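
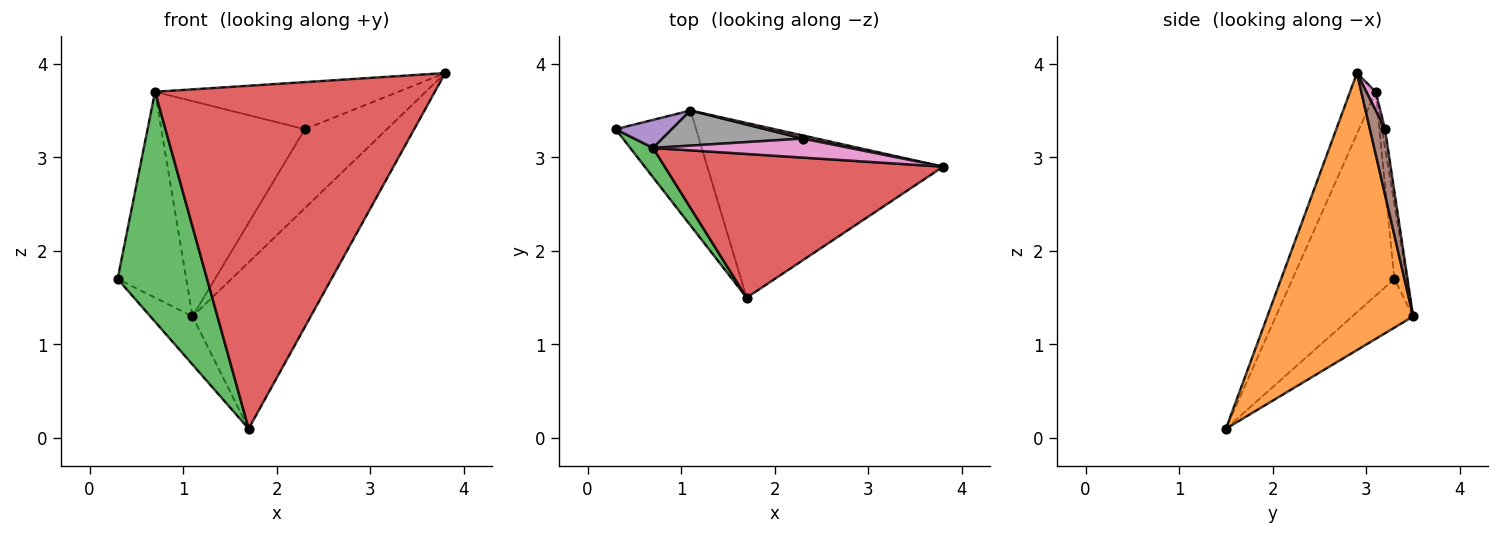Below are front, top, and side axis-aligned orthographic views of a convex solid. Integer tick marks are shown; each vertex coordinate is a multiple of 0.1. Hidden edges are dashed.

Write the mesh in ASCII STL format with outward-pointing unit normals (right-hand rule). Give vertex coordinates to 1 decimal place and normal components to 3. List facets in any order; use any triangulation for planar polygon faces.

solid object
 facet normal -0.487 0.337 -0.806
  outer loop
   vertex 1.1 3.5 1.3
   vertex 1.7 1.5 0.1
   vertex 0.3 3.3 1.7
  endloop
 endfacet
 facet normal 0.648 0.525 -0.552
  outer loop
   vertex 1.1 3.5 1.3
   vertex 3.8 2.9 3.9
   vertex 1.7 1.5 0.1
  endloop
 endfacet
 facet normal -0.749 -0.657 0.084
  outer loop
   vertex 0.7 3.1 3.7
   vertex 0.3 3.3 1.7
   vertex 1.7 1.5 0.1
  endloop
 endfacet
 facet normal -0.084 -0.919 0.385
  outer loop
   vertex 0.7 3.1 3.7
   vertex 1.7 1.5 0.1
   vertex 3.8 2.9 3.9
  endloop
 endfacet
 facet normal -0.177 0.975 0.133
  outer loop
   vertex 0.7 3.1 3.7
   vertex 1.1 3.5 1.3
   vertex 0.3 3.3 1.7
  endloop
 endfacet
 facet normal 0.181 0.983 0.039
  outer loop
   vertex 2.3 3.2 3.3
   vertex 3.8 2.9 3.9
   vertex 1.1 3.5 1.3
  endloop
 endfacet
 facet normal 0.036 0.927 0.374
  outer loop
   vertex 2.3 3.2 3.3
   vertex 0.7 3.1 3.7
   vertex 3.8 2.9 3.9
  endloop
 endfacet
 facet normal -0.021 0.987 0.161
  outer loop
   vertex 2.3 3.2 3.3
   vertex 1.1 3.5 1.3
   vertex 0.7 3.1 3.7
  endloop
 endfacet
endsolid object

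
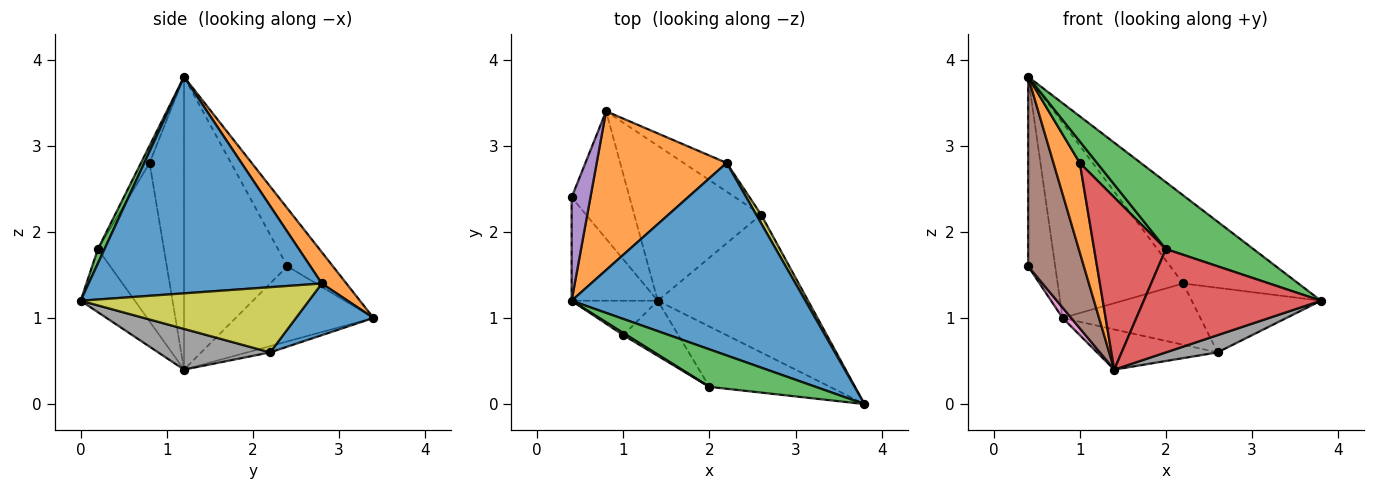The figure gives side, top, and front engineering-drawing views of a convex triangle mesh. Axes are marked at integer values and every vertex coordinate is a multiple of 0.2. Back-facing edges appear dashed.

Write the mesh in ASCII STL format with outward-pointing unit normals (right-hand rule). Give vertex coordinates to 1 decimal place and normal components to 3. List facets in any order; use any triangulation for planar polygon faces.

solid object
 facet normal 0.644 0.318 0.695
  outer loop
   vertex 2.2 2.8 1.4
   vertex 0.4 1.2 3.8
   vertex 3.8 0.0 1.2
  endloop
 endfacet
 facet normal 0.150 0.767 0.624
  outer loop
   vertex 2.2 2.8 1.4
   vertex 0.8 3.4 1.0
   vertex 0.4 1.2 3.8
  endloop
 endfacet
 facet normal 0.066 -0.870 0.488
  outer loop
   vertex 2.0 0.2 1.8
   vertex 3.8 0.0 1.2
   vertex 0.4 1.2 3.8
  endloop
 endfacet
 facet normal -0.255 -0.835 -0.487
  outer loop
   vertex 2.0 0.2 1.8
   vertex 1.4 1.2 0.4
   vertex 3.8 0.0 1.2
  endloop
 endfacet
 facet normal -0.828 0.492 0.269
  outer loop
   vertex 0.4 2.4 1.6
   vertex 0.4 1.2 3.8
   vertex 0.8 3.4 1.0
  endloop
 endfacet
 facet normal -0.852 -0.459 -0.251
  outer loop
   vertex 0.4 2.4 1.6
   vertex 1.4 1.2 0.4
   vertex 0.4 1.2 3.8
  endloop
 endfacet
 facet normal -0.791 -0.049 -0.610
  outer loop
   vertex 0.4 2.4 1.6
   vertex 0.8 3.4 1.0
   vertex 1.4 1.2 0.4
  endloop
 endfacet
 facet normal 0.260 -0.120 -0.958
  outer loop
   vertex 2.6 2.2 0.6
   vertex 3.8 0.0 1.2
   vertex 1.4 1.2 0.4
  endloop
 endfacet
 facet normal 0.868 0.492 0.066
  outer loop
   vertex 2.6 2.2 0.6
   vertex 2.2 2.8 1.4
   vertex 3.8 0.0 1.2
  endloop
 endfacet
 facet normal -0.048 0.251 -0.967
  outer loop
   vertex 2.6 2.2 0.6
   vertex 1.4 1.2 0.4
   vertex 0.8 3.4 1.0
  endloop
 endfacet
 facet normal 0.454 0.807 -0.378
  outer loop
   vertex 2.6 2.2 0.6
   vertex 0.8 3.4 1.0
   vertex 2.2 2.8 1.4
  endloop
 endfacet
 facet normal -0.774 -0.592 -0.228
  outer loop
   vertex 1.0 0.8 2.8
   vertex 0.4 1.2 3.8
   vertex 1.4 1.2 0.4
  endloop
 endfacet
 facet normal -0.445 -0.891 0.089
  outer loop
   vertex 1.0 0.8 2.8
   vertex 2.0 0.2 1.8
   vertex 0.4 1.2 3.8
  endloop
 endfacet
 facet normal -0.659 -0.716 -0.229
  outer loop
   vertex 1.0 0.8 2.8
   vertex 1.4 1.2 0.4
   vertex 2.0 0.2 1.8
  endloop
 endfacet
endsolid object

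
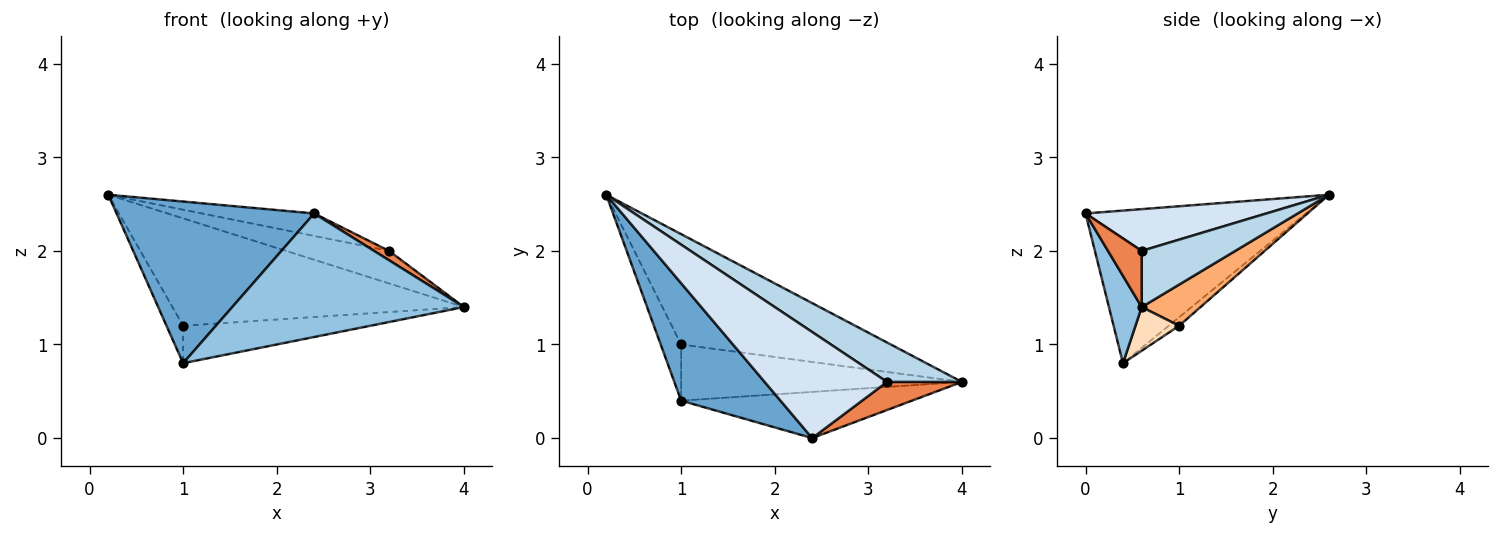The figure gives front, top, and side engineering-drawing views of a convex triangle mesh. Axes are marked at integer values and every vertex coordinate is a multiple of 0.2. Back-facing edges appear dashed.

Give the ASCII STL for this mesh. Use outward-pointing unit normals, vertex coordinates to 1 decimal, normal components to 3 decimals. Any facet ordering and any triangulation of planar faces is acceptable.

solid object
 facet normal -0.670 -0.601 0.436
  outer loop
   vertex 2.4 0.0 2.4
   vertex 0.2 2.6 2.6
   vertex 1.0 0.4 0.8
  endloop
 endfacet
 facet normal 0.131 -0.929 -0.347
  outer loop
   vertex 2.4 0.0 2.4
   vertex 1.0 0.4 0.8
   vertex 4.0 0.6 1.4
  endloop
 endfacet
 facet normal 0.501 0.551 0.668
  outer loop
   vertex 3.2 0.6 2.0
   vertex 4.0 0.6 1.4
   vertex 0.2 2.6 2.6
  endloop
 endfacet
 facet normal 0.317 0.197 0.928
  outer loop
   vertex 3.2 0.6 2.0
   vertex 0.2 2.6 2.6
   vertex 2.4 0.0 2.4
  endloop
 endfacet
 facet normal 0.580 -0.258 0.773
  outer loop
   vertex 3.2 0.6 2.0
   vertex 2.4 0.0 2.4
   vertex 4.0 0.6 1.4
  endloop
 endfacet
 facet normal 0.139 0.691 -0.710
  outer loop
   vertex 1.0 1.0 1.2
   vertex 0.2 2.6 2.6
   vertex 4.0 0.6 1.4
  endloop
 endfacet
 facet normal -0.328 0.524 -0.786
  outer loop
   vertex 1.0 1.0 1.2
   vertex 1.0 0.4 0.8
   vertex 0.2 2.6 2.6
  endloop
 endfacet
 facet normal 0.128 0.550 -0.825
  outer loop
   vertex 1.0 1.0 1.2
   vertex 4.0 0.6 1.4
   vertex 1.0 0.4 0.8
  endloop
 endfacet
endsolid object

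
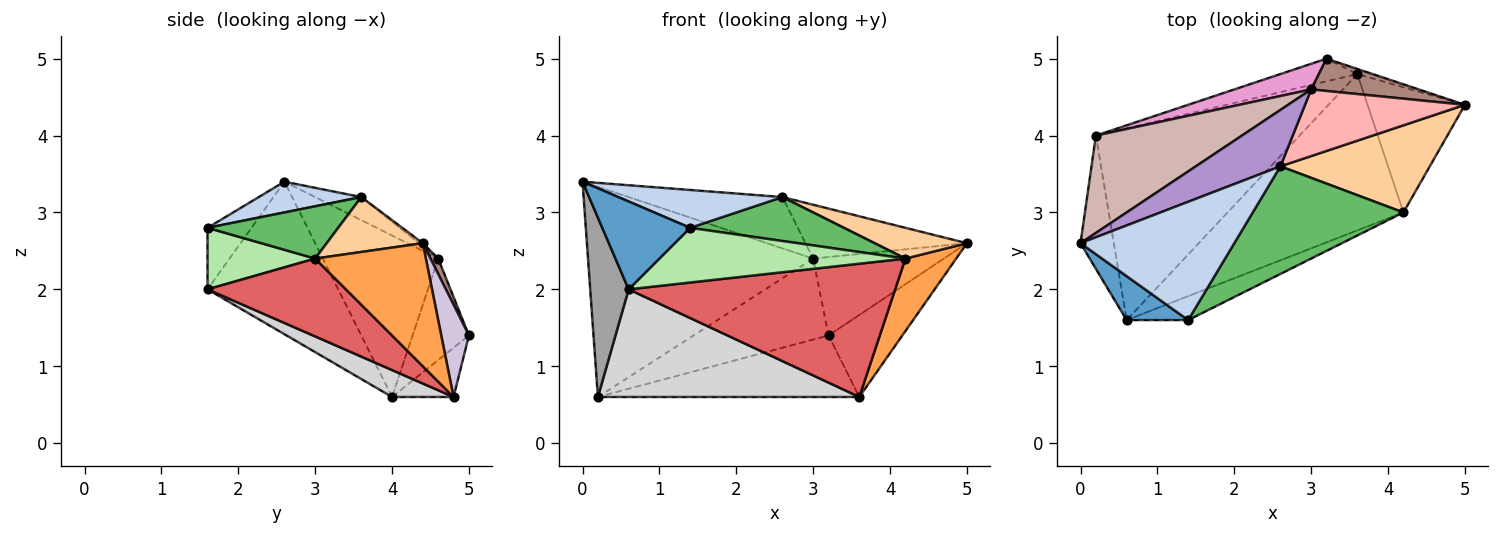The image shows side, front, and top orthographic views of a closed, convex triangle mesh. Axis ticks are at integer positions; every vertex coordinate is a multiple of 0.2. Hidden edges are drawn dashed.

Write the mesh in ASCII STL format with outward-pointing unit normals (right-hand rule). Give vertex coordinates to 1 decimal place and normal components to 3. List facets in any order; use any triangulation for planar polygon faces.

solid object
 facet normal -0.408 -0.816 0.408
  outer loop
   vertex 0.6 1.6 2.0
   vertex 1.4 1.6 2.8
   vertex 0.0 2.6 3.4
  endloop
 endfacet
 facet normal 0.187 -0.299 0.936
  outer loop
   vertex 2.6 3.6 3.2
   vertex 0.0 2.6 3.4
   vertex 1.4 1.6 2.8
  endloop
 endfacet
 facet normal 0.738 -0.338 -0.584
  outer loop
   vertex 4.2 3.0 2.4
   vertex 3.6 4.8 0.6
   vertex 5.0 4.4 2.6
  endloop
 endfacet
 facet normal 0.328 -0.314 0.891
  outer loop
   vertex 4.2 3.0 2.4
   vertex 5.0 4.4 2.6
   vertex 2.6 3.6 3.2
  endloop
 endfacet
 facet normal 0.306 -0.360 0.881
  outer loop
   vertex 4.2 3.0 2.4
   vertex 2.6 3.6 3.2
   vertex 1.4 1.6 2.8
  endloop
 endfacet
 facet normal 0.372 -0.850 -0.372
  outer loop
   vertex 4.2 3.0 2.4
   vertex 1.4 1.6 2.8
   vertex 0.6 1.6 2.0
  endloop
 endfacet
 facet normal 0.319 -0.615 -0.721
  outer loop
   vertex 4.2 3.0 2.4
   vertex 0.6 1.6 2.0
   vertex 3.6 4.8 0.6
  endloop
 endfacet
 facet normal -0.015 0.628 0.778
  outer loop
   vertex 3.0 4.6 2.4
   vertex 2.6 3.6 3.2
   vertex 5.0 4.4 2.6
  endloop
 endfacet
 facet normal -0.198 0.659 0.725
  outer loop
   vertex 3.0 4.6 2.4
   vertex 0.0 2.6 3.4
   vertex 2.6 3.6 3.2
  endloop
 endfacet
 facet normal 0.351 0.935 -0.058
  outer loop
   vertex 3.2 5.0 1.4
   vertex 5.0 4.4 2.6
   vertex 3.6 4.8 0.6
  endloop
 endfacet
 facet normal 0.054 0.923 0.380
  outer loop
   vertex 3.2 5.0 1.4
   vertex 3.0 4.6 2.4
   vertex 5.0 4.4 2.6
  endloop
 endfacet
 facet normal -0.421 0.823 0.381
  outer loop
   vertex 0.2 4.0 0.6
   vertex 0.0 2.6 3.4
   vertex 3.0 4.6 2.4
  endloop
 endfacet
 facet normal -0.370 0.886 0.280
  outer loop
   vertex 0.2 4.0 0.6
   vertex 3.0 4.6 2.4
   vertex 3.2 5.0 1.4
  endloop
 endfacet
 facet normal -0.216 0.916 -0.337
  outer loop
   vertex 0.2 4.0 0.6
   vertex 3.2 5.0 1.4
   vertex 3.6 4.8 0.6
  endloop
 endfacet
 facet normal -0.939 -0.276 -0.205
  outer loop
   vertex 0.2 4.0 0.6
   vertex 0.6 1.6 2.0
   vertex 0.0 2.6 3.4
  endloop
 endfacet
 facet normal 0.114 -0.486 -0.866
  outer loop
   vertex 0.2 4.0 0.6
   vertex 3.6 4.8 0.6
   vertex 0.6 1.6 2.0
  endloop
 endfacet
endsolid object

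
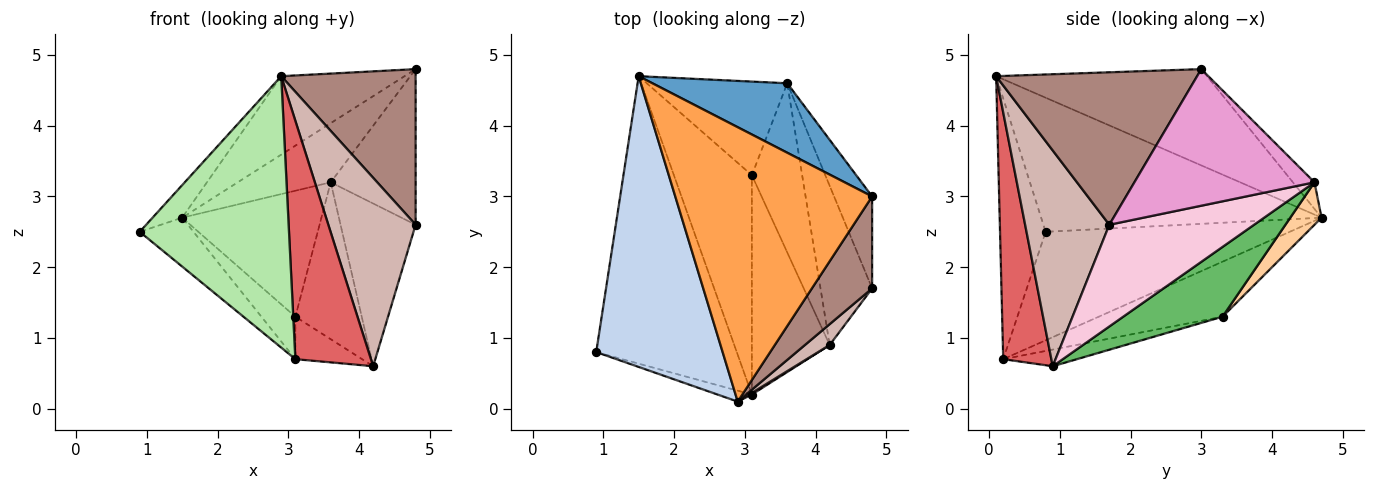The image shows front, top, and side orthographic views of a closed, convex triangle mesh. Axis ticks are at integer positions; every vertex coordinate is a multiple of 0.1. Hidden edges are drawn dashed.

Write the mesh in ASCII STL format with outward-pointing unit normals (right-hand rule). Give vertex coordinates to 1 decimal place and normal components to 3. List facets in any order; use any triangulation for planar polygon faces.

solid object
 facet normal -0.149 0.641 0.753
  outer loop
   vertex 3.6 4.6 3.2
   vertex 1.5 4.7 2.7
   vertex 4.8 3.0 4.8
  endloop
 endfacet
 facet normal -0.726 0.077 0.684
  outer loop
   vertex 2.9 0.1 4.7
   vertex 1.5 4.7 2.7
   vertex 0.9 0.8 2.5
  endloop
 endfacet
 facet normal -0.426 0.249 0.870
  outer loop
   vertex 2.9 0.1 4.7
   vertex 4.8 3.0 4.8
   vertex 1.5 4.7 2.7
  endloop
 endfacet
 facet normal 0.177 0.790 -0.587
  outer loop
   vertex 3.1 3.3 1.3
   vertex 1.5 4.7 2.7
   vertex 3.6 4.6 3.2
  endloop
 endfacet
 facet normal 0.713 0.477 -0.514
  outer loop
   vertex 3.1 3.3 1.3
   vertex 3.6 4.6 3.2
   vertex 4.2 0.9 0.6
  endloop
 endfacet
 facet normal -0.292 -0.956 -0.038
  outer loop
   vertex 3.1 0.2 0.7
   vertex 2.9 0.1 4.7
   vertex 0.9 0.8 2.5
  endloop
 endfacet
 facet normal 0.537 -0.843 0.006
  outer loop
   vertex 3.1 0.2 0.7
   vertex 4.2 0.9 0.6
   vertex 2.9 0.1 4.7
  endloop
 endfacet
 facet normal -0.206 0.186 -0.961
  outer loop
   vertex 3.1 0.2 0.7
   vertex 3.1 3.3 1.3
   vertex 4.2 0.9 0.6
  endloop
 endfacet
 facet normal -0.606 0.133 -0.785
  outer loop
   vertex 3.1 0.2 0.7
   vertex 0.9 0.8 2.5
   vertex 1.5 4.7 2.7
  endloop
 endfacet
 facet normal -0.569 0.156 -0.807
  outer loop
   vertex 3.1 0.2 0.7
   vertex 1.5 4.7 2.7
   vertex 3.1 3.3 1.3
  endloop
 endfacet
 facet normal 0.790 -0.528 0.312
  outer loop
   vertex 4.8 1.7 2.6
   vertex 4.8 3.0 4.8
   vertex 2.9 0.1 4.7
  endloop
 endfacet
 facet normal 0.692 -0.718 0.079
  outer loop
   vertex 4.8 1.7 2.6
   vertex 2.9 0.1 4.7
   vertex 4.2 0.9 0.6
  endloop
 endfacet
 facet normal 0.877 0.413 -0.244
  outer loop
   vertex 4.8 1.7 2.6
   vertex 3.6 4.6 3.2
   vertex 4.8 3.0 4.8
  endloop
 endfacet
 facet normal 0.809 0.420 -0.411
  outer loop
   vertex 4.8 1.7 2.6
   vertex 4.2 0.9 0.6
   vertex 3.6 4.6 3.2
  endloop
 endfacet
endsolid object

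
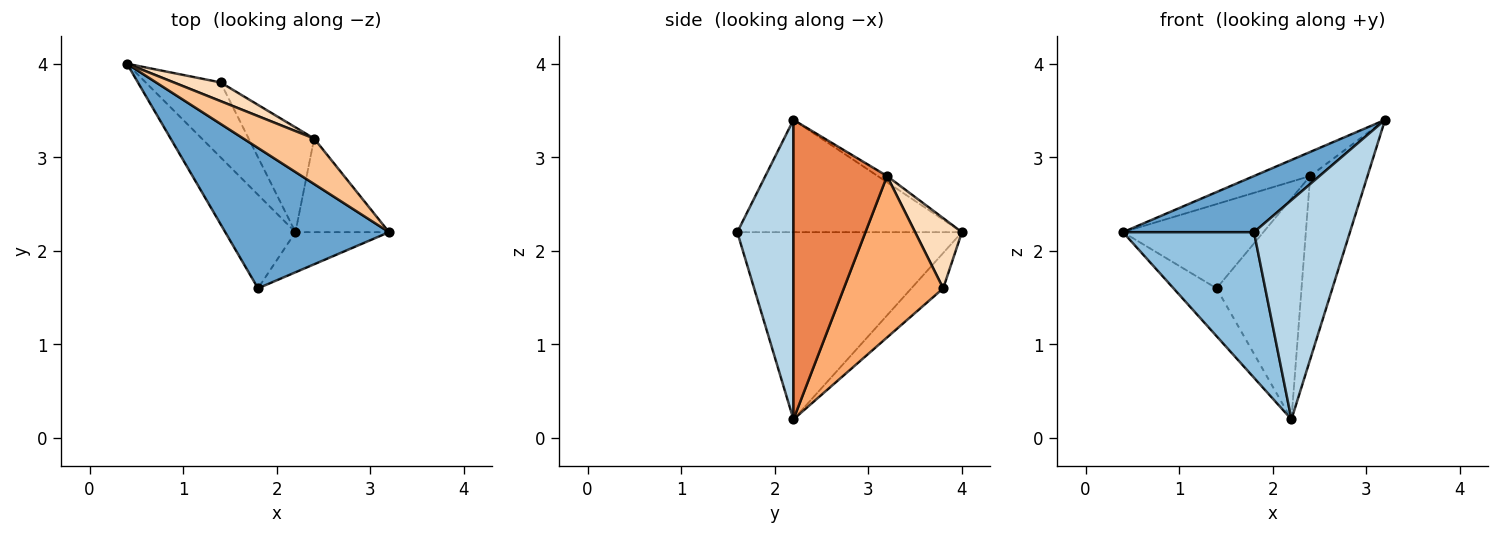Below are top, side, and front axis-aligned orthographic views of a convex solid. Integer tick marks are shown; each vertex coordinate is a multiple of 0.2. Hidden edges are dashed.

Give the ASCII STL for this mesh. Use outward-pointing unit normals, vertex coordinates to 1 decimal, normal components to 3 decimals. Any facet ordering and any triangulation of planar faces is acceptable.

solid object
 facet normal -0.537 -0.313 0.783
  outer loop
   vertex 1.8 1.6 2.2
   vertex 3.2 2.2 3.4
   vertex 0.4 4.0 2.2
  endloop
 endfacet
 facet normal -0.822 -0.479 -0.308
  outer loop
   vertex 2.2 2.2 0.2
   vertex 1.8 1.6 2.2
   vertex 0.4 4.0 2.2
  endloop
 endfacet
 facet normal 0.499 -0.852 -0.156
  outer loop
   vertex 2.2 2.2 0.2
   vertex 3.2 2.2 3.4
   vertex 1.8 1.6 2.2
  endloop
 endfacet
 facet normal -0.370 0.500 -0.783
  outer loop
   vertex 1.4 3.8 1.6
   vertex 2.2 2.2 0.2
   vertex 0.4 4.0 2.2
  endloop
 endfacet
 facet normal 0.824 0.505 -0.257
  outer loop
   vertex 2.4 3.2 2.8
   vertex 3.2 2.2 3.4
   vertex 2.2 2.2 0.2
  endloop
 endfacet
 facet normal 0.726 0.621 -0.295
  outer loop
   vertex 2.4 3.2 2.8
   vertex 2.2 2.2 0.2
   vertex 1.4 3.8 1.6
  endloop
 endfacet
 facet normal -0.078 0.466 0.881
  outer loop
   vertex 2.4 3.2 2.8
   vertex 0.4 4.0 2.2
   vertex 3.2 2.2 3.4
  endloop
 endfacet
 facet normal 0.309 0.928 0.206
  outer loop
   vertex 2.4 3.2 2.8
   vertex 1.4 3.8 1.6
   vertex 0.4 4.0 2.2
  endloop
 endfacet
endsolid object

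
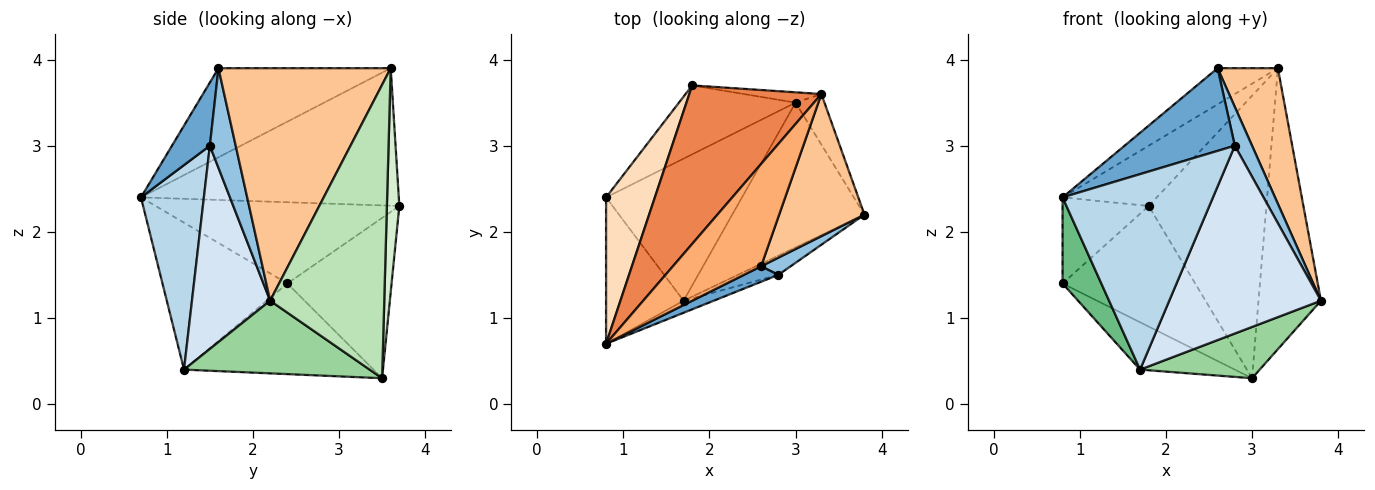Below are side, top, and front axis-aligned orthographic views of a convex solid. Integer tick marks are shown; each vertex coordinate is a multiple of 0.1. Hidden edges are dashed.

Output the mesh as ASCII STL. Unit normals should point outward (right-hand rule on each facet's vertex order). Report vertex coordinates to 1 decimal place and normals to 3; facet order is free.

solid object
 facet normal 0.320 -0.931 0.175
  outer loop
   vertex 2.8 1.5 3.0
   vertex 2.6 1.6 3.9
   vertex 0.8 0.7 2.4
  endloop
 endfacet
 facet normal 0.808 -0.539 0.239
  outer loop
   vertex 2.8 1.5 3.0
   vertex 3.8 2.2 1.2
   vertex 2.6 1.6 3.9
  endloop
 endfacet
 facet normal 0.385 -0.921 -0.057
  outer loop
   vertex 2.8 1.5 3.0
   vertex 0.8 0.7 2.4
   vertex 1.7 1.2 0.4
  endloop
 endfacet
 facet normal 0.456 -0.885 -0.091
  outer loop
   vertex 2.8 1.5 3.0
   vertex 1.7 1.2 0.4
   vertex 3.8 2.2 1.2
  endloop
 endfacet
 facet normal -0.697 0.255 0.670
  outer loop
   vertex 3.3 3.6 3.9
   vertex 1.8 3.7 2.3
   vertex 0.8 0.7 2.4
  endloop
 endfacet
 facet normal -0.690 0.241 0.683
  outer loop
   vertex 3.3 3.6 3.9
   vertex 0.8 0.7 2.4
   vertex 2.6 1.6 3.9
  endloop
 endfacet
 facet normal 0.892 -0.312 0.327
  outer loop
   vertex 3.3 3.6 3.9
   vertex 2.6 1.6 3.9
   vertex 3.8 2.2 1.2
  endloop
 endfacet
 facet normal -0.820 0.290 0.493
  outer loop
   vertex 0.8 2.4 1.4
   vertex 0.8 0.7 2.4
   vertex 1.8 3.7 2.3
  endloop
 endfacet
 facet normal -0.853 -0.265 -0.450
  outer loop
   vertex 0.8 2.4 1.4
   vertex 1.7 1.2 0.4
   vertex 0.8 0.7 2.4
  endloop
 endfacet
 facet normal 0.460 -0.296 -0.837
  outer loop
   vertex 3.0 3.5 0.3
   vertex 3.8 2.2 1.2
   vertex 1.7 1.2 0.4
  endloop
 endfacet
 facet normal 0.874 0.478 -0.086
  outer loop
   vertex 3.0 3.5 0.3
   vertex 3.3 3.6 3.9
   vertex 3.8 2.2 1.2
  endloop
 endfacet
 facet normal 0.105 0.994 -0.036
  outer loop
   vertex 3.0 3.5 0.3
   vertex 1.8 3.7 2.3
   vertex 3.3 3.6 3.9
  endloop
 endfacet
 facet normal -0.564 0.717 -0.410
  outer loop
   vertex 3.0 3.5 0.3
   vertex 0.8 2.4 1.4
   vertex 1.8 3.7 2.3
  endloop
 endfacet
 facet normal -0.535 0.267 -0.802
  outer loop
   vertex 3.0 3.5 0.3
   vertex 1.7 1.2 0.4
   vertex 0.8 2.4 1.4
  endloop
 endfacet
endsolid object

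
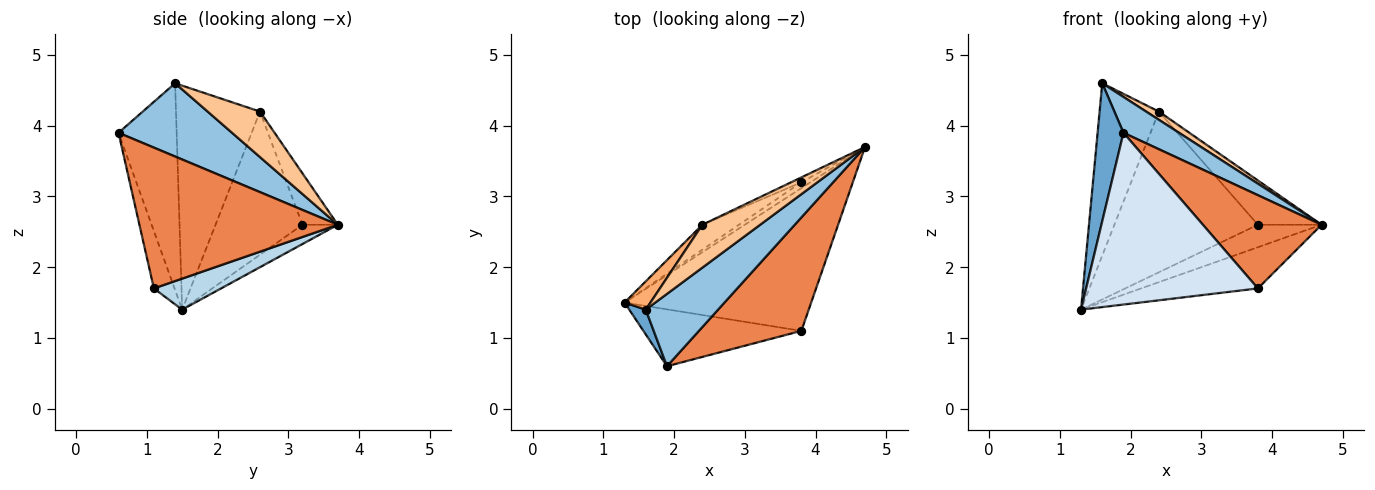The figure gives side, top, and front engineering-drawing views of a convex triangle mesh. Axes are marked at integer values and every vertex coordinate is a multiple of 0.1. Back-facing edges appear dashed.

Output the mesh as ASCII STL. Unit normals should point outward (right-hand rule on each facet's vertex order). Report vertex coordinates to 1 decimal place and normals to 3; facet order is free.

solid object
 facet normal -0.911 -0.405 0.073
  outer loop
   vertex 1.6 1.4 4.6
   vertex 1.3 1.5 1.4
   vertex 1.9 0.6 3.9
  endloop
 endfacet
 facet normal 0.672 -0.329 0.664
  outer loop
   vertex 1.6 1.4 4.6
   vertex 1.9 0.6 3.9
   vertex 4.7 3.7 2.6
  endloop
 endfacet
 facet normal 0.158 0.274 -0.949
  outer loop
   vertex 3.8 1.1 1.7
   vertex 1.3 1.5 1.4
   vertex 4.7 3.7 2.6
  endloop
 endfacet
 facet normal -0.113 -0.943 -0.312
  outer loop
   vertex 3.8 1.1 1.7
   vertex 1.9 0.6 3.9
   vertex 1.3 1.5 1.4
  endloop
 endfacet
 facet normal 0.728 -0.435 0.530
  outer loop
   vertex 3.8 1.1 1.7
   vertex 4.7 3.7 2.6
   vertex 1.9 0.6 3.9
  endloop
 endfacet
 facet normal -0.814 0.574 0.094
  outer loop
   vertex 2.4 2.6 4.2
   vertex 1.3 1.5 1.4
   vertex 1.6 1.4 4.6
  endloop
 endfacet
 facet normal 0.612 -0.149 0.777
  outer loop
   vertex 2.4 2.6 4.2
   vertex 1.6 1.4 4.6
   vertex 4.7 3.7 2.6
  endloop
 endfacet
 facet normal -0.474 0.853 -0.221
  outer loop
   vertex 3.8 3.2 2.6
   vertex 4.7 3.7 2.6
   vertex 1.3 1.5 1.4
  endloop
 endfacet
 facet normal -0.514 0.848 -0.131
  outer loop
   vertex 3.8 3.2 2.6
   vertex 1.3 1.5 1.4
   vertex 2.4 2.6 4.2
  endloop
 endfacet
 facet normal -0.483 0.870 -0.097
  outer loop
   vertex 3.8 3.2 2.6
   vertex 2.4 2.6 4.2
   vertex 4.7 3.7 2.6
  endloop
 endfacet
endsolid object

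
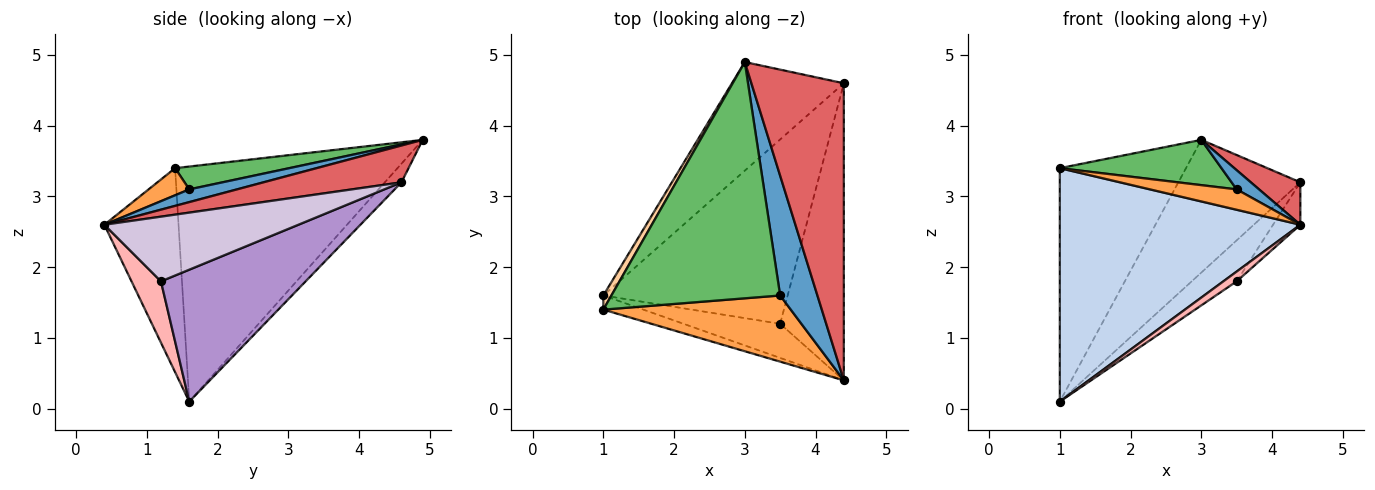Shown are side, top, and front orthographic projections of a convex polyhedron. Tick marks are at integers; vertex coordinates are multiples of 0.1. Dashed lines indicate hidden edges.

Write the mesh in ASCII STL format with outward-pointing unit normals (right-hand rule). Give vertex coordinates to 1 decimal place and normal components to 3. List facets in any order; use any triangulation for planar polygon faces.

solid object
 facet normal 0.320 -0.150 0.936
  outer loop
   vertex 3.5 1.6 3.1
   vertex 4.4 0.4 2.6
   vertex 3.0 4.9 3.8
  endloop
 endfacet
 facet normal -0.294 -0.954 -0.058
  outer loop
   vertex 1.0 1.4 3.4
   vertex 1.0 1.6 0.1
   vertex 4.4 0.4 2.6
  endloop
 endfacet
 facet normal 0.137 -0.292 0.947
  outer loop
   vertex 1.0 1.4 3.4
   vertex 4.4 0.4 2.6
   vertex 3.5 1.6 3.1
  endloop
 endfacet
 facet normal -0.869 0.493 0.030
  outer loop
   vertex 1.0 1.4 3.4
   vertex 3.0 4.9 3.8
   vertex 1.0 1.6 0.1
  endloop
 endfacet
 facet normal 0.132 -0.187 0.974
  outer loop
   vertex 1.0 1.4 3.4
   vertex 3.5 1.6 3.1
   vertex 3.0 4.9 3.8
  endloop
 endfacet
 facet normal -0.105 0.770 -0.630
  outer loop
   vertex 4.4 4.6 3.2
   vertex 1.0 1.6 0.1
   vertex 3.0 4.9 3.8
  endloop
 endfacet
 facet normal 0.367 -0.132 0.921
  outer loop
   vertex 4.4 4.6 3.2
   vertex 3.0 4.9 3.8
   vertex 4.4 0.4 2.6
  endloop
 endfacet
 facet normal 0.521 -0.235 -0.821
  outer loop
   vertex 3.5 1.2 1.8
   vertex 4.4 0.4 2.6
   vertex 1.0 1.6 0.1
  endloop
 endfacet
 facet normal 0.573 0.178 -0.800
  outer loop
   vertex 3.5 1.2 1.8
   vertex 1.0 1.6 0.1
   vertex 4.4 4.6 3.2
  endloop
 endfacet
 facet normal 0.709 0.100 -0.698
  outer loop
   vertex 3.5 1.2 1.8
   vertex 4.4 4.6 3.2
   vertex 4.4 0.4 2.6
  endloop
 endfacet
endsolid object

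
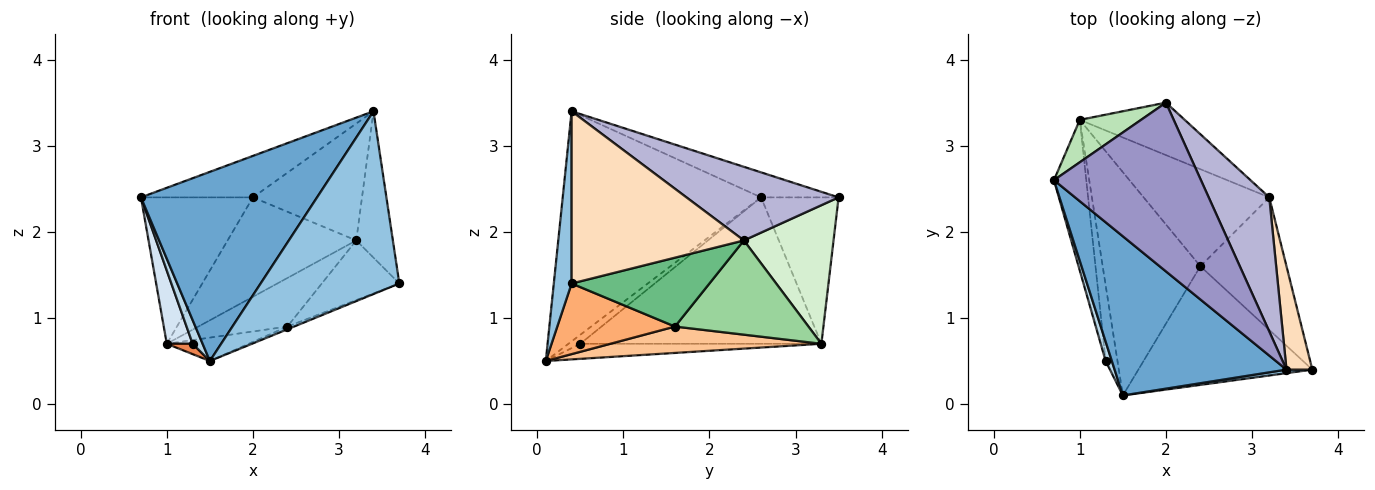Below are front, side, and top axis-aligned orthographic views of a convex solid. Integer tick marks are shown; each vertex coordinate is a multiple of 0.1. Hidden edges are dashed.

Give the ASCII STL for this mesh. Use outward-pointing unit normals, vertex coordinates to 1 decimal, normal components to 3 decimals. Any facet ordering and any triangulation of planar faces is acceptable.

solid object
 facet normal -0.653 -0.580 0.488
  outer loop
   vertex 3.4 0.4 3.4
   vertex 0.7 2.6 2.4
   vertex 1.5 0.1 0.5
  endloop
 endfacet
 facet normal 0.127 -0.992 0.019
  outer loop
   vertex 3.4 0.4 3.4
   vertex 1.5 0.1 0.5
   vertex 3.7 0.4 1.4
  endloop
 endfacet
 facet normal -0.675 -0.571 0.467
  outer loop
   vertex 1.3 0.5 0.7
   vertex 1.5 0.1 0.5
   vertex 0.7 2.6 2.4
  endloop
 endfacet
 facet normal -0.971 -0.104 -0.214
  outer loop
   vertex 1.3 0.5 0.7
   vertex 0.7 2.6 2.4
   vertex 1.0 3.3 0.7
  endloop
 endfacet
 facet normal -0.784 -0.084 -0.616
  outer loop
   vertex 1.3 0.5 0.7
   vertex 1.0 3.3 0.7
   vertex 1.5 0.1 0.5
  endloop
 endfacet
 facet normal 0.376 0.021 -0.926
  outer loop
   vertex 2.4 1.6 0.9
   vertex 3.7 0.4 1.4
   vertex 1.5 0.1 0.5
  endloop
 endfacet
 facet normal 0.259 0.101 -0.961
  outer loop
   vertex 2.4 1.6 0.9
   vertex 1.5 0.1 0.5
   vertex 1.0 3.3 0.7
  endloop
 endfacet
 facet normal 0.968 0.206 0.145
  outer loop
   vertex 3.2 2.4 1.9
   vertex 3.4 0.4 3.4
   vertex 3.7 0.4 1.4
  endloop
 endfacet
 facet normal 0.589 0.332 -0.737
  outer loop
   vertex 3.2 2.4 1.9
   vertex 3.7 0.4 1.4
   vertex 2.4 1.6 0.9
  endloop
 endfacet
 facet normal 0.557 0.371 -0.743
  outer loop
   vertex 3.2 2.4 1.9
   vertex 2.4 1.6 0.9
   vertex 1.0 3.3 0.7
  endloop
 endfacet
 facet normal -0.554 0.800 0.232
  outer loop
   vertex 2.0 3.5 2.4
   vertex 1.0 3.3 0.7
   vertex 0.7 2.6 2.4
  endloop
 endfacet
 facet normal 0.525 0.753 -0.397
  outer loop
   vertex 2.0 3.5 2.4
   vertex 3.2 2.4 1.9
   vertex 1.0 3.3 0.7
  endloop
 endfacet
 facet normal -0.163 0.235 0.958
  outer loop
   vertex 2.0 3.5 2.4
   vertex 0.7 2.6 2.4
   vertex 3.4 0.4 3.4
  endloop
 endfacet
 facet normal 0.676 0.484 0.556
  outer loop
   vertex 2.0 3.5 2.4
   vertex 3.4 0.4 3.4
   vertex 3.2 2.4 1.9
  endloop
 endfacet
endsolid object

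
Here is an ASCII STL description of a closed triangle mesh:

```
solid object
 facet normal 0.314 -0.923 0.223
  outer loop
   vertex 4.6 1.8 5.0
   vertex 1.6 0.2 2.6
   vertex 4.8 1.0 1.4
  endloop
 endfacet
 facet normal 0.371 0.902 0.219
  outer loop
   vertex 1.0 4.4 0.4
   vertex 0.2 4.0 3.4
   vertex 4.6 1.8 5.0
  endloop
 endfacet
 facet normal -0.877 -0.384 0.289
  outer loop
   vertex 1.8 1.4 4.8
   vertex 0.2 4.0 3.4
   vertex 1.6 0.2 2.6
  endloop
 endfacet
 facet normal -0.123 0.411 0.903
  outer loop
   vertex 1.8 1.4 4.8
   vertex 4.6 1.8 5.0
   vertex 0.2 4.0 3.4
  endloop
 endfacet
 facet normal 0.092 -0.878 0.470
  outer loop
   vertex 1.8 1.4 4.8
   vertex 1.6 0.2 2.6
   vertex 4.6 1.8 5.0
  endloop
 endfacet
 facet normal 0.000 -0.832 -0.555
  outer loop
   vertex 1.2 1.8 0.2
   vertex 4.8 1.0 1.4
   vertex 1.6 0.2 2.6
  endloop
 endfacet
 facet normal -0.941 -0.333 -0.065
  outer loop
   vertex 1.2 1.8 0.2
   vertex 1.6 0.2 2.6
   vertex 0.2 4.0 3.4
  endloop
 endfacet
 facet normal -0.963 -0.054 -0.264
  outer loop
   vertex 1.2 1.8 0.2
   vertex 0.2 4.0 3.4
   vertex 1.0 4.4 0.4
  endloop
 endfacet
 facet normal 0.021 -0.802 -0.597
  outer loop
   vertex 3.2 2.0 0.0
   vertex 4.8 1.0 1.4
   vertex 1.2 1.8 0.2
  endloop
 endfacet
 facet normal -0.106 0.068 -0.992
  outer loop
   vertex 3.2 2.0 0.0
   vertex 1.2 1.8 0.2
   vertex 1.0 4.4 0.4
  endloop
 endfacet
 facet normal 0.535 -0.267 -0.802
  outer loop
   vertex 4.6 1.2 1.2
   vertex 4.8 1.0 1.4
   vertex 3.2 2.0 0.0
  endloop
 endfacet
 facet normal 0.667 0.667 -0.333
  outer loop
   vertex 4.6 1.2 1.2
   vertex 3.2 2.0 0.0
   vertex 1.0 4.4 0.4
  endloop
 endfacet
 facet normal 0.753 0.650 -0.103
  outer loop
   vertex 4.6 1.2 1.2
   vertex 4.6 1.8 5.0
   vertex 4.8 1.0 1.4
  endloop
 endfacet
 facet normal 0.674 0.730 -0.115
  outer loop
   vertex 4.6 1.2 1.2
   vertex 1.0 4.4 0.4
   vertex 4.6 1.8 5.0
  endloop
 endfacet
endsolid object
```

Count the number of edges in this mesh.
21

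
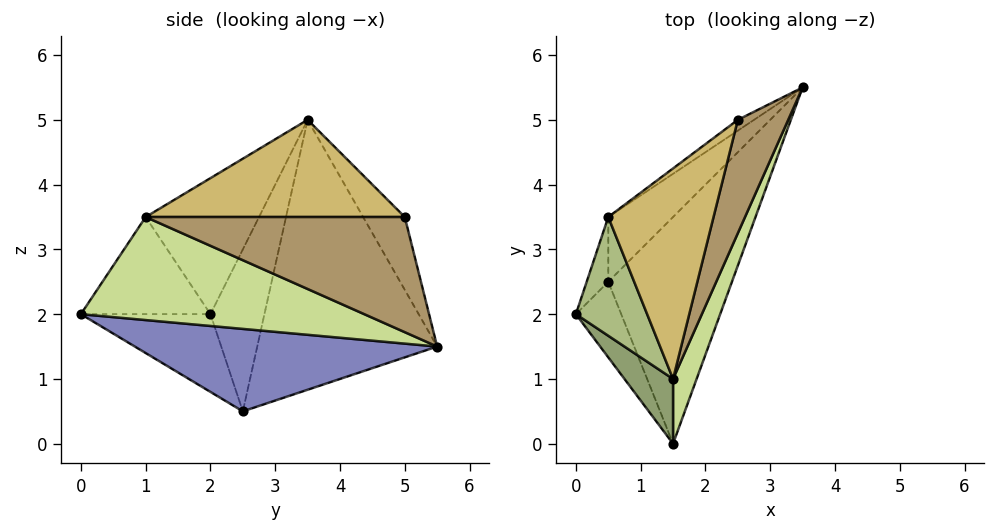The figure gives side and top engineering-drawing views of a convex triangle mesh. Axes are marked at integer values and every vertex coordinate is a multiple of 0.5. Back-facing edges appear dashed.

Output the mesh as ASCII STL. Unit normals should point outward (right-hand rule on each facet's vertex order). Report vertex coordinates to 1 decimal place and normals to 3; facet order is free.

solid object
 facet normal -0.725 -0.544 -0.423
  outer loop
   vertex 0.5 2.5 0.5
   vertex 1.5 0.0 2.0
   vertex 0.0 2.0 2.0
  endloop
 endfacet
 facet normal 0.535 -0.267 -0.802
  outer loop
   vertex 0.5 2.5 0.5
   vertex 3.5 5.5 1.5
   vertex 1.5 0.0 2.0
  endloop
 endfacet
 facet normal -0.852 0.511 -0.114
  outer loop
   vertex 0.5 2.5 0.5
   vertex 0.0 2.0 2.0
   vertex 0.5 3.5 5.0
  endloop
 endfacet
 facet normal -0.671 0.724 -0.161
  outer loop
   vertex 0.5 2.5 0.5
   vertex 0.5 3.5 5.0
   vertex 3.5 5.5 1.5
  endloop
 endfacet
 facet normal -0.743 -0.557 0.371
  outer loop
   vertex 1.5 1.0 3.5
   vertex 0.0 2.0 2.0
   vertex 1.5 0.0 2.0
  endloop
 endfacet
 facet normal -0.749 -0.535 0.392
  outer loop
   vertex 1.5 1.0 3.5
   vertex 0.5 3.5 5.0
   vertex 0.0 2.0 2.0
  endloop
 endfacet
 facet normal 0.925 -0.317 0.211
  outer loop
   vertex 1.5 1.0 3.5
   vertex 1.5 0.0 2.0
   vertex 3.5 5.5 1.5
  endloop
 endfacet
 facet normal -0.662 0.735 -0.147
  outer loop
   vertex 2.5 5.0 3.5
   vertex 3.5 5.5 1.5
   vertex 0.5 3.5 5.0
  endloop
 endfacet
 facet normal 0.893 -0.223 0.391
  outer loop
   vertex 2.5 5.0 3.5
   vertex 1.5 1.0 3.5
   vertex 3.5 5.5 1.5
  endloop
 endfacet
 facet normal 0.669 -0.167 0.724
  outer loop
   vertex 2.5 5.0 3.5
   vertex 0.5 3.5 5.0
   vertex 1.5 1.0 3.5
  endloop
 endfacet
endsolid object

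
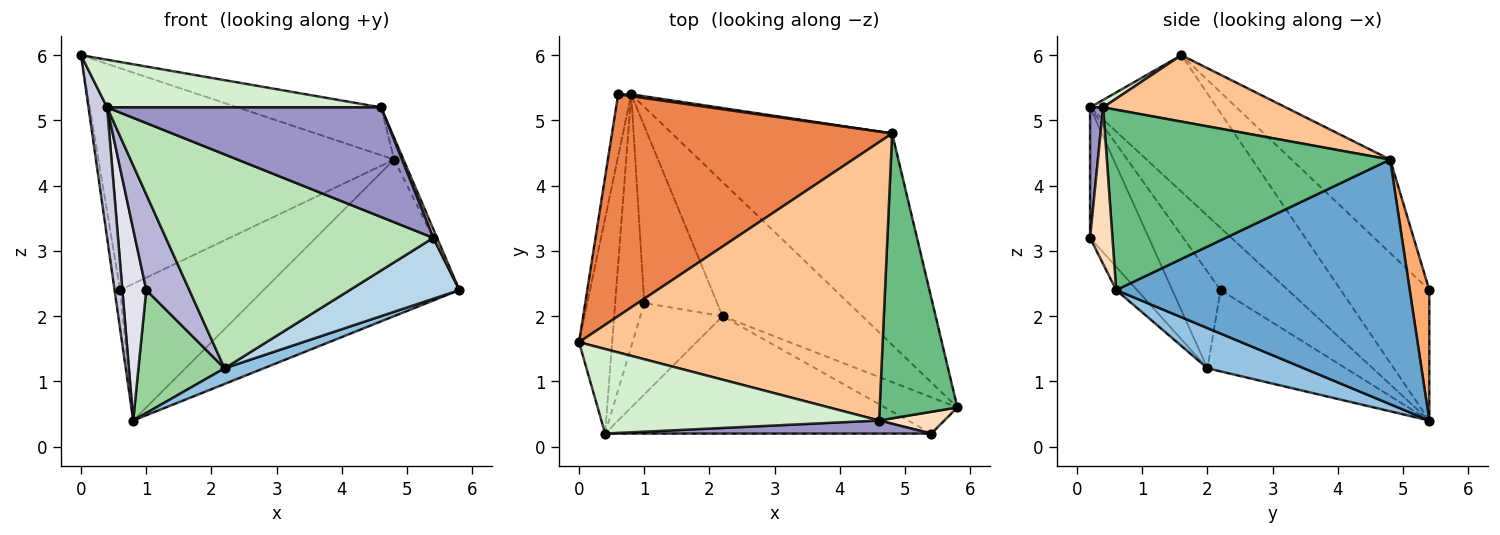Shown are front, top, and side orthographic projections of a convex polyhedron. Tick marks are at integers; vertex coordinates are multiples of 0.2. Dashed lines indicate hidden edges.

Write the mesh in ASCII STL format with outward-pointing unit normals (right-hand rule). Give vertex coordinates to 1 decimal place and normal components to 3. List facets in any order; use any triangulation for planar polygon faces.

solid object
 facet normal 0.666 0.444 -0.599
  outer loop
   vertex 4.8 4.8 4.4
   vertex 5.8 0.6 2.4
   vertex 0.8 5.4 0.4
  endloop
 endfacet
 facet normal 0.275 -0.111 -0.955
  outer loop
   vertex 2.2 2.0 1.2
   vertex 0.8 5.4 0.4
   vertex 5.8 0.6 2.4
  endloop
 endfacet
 facet normal -0.162 -0.848 -0.505
  outer loop
   vertex 2.2 2.0 1.2
   vertex 5.8 0.6 2.4
   vertex 5.4 0.2 3.2
  endloop
 endfacet
 facet normal -0.993 0.063 -0.099
  outer loop
   vertex 0.6 5.4 2.4
   vertex 0.8 5.4 0.4
   vertex 0.0 1.6 6.0
  endloop
 endfacet
 facet normal -0.229 0.688 0.688
  outer loop
   vertex 0.6 5.4 2.4
   vertex 0.0 1.6 6.0
   vertex 4.8 4.8 4.4
  endloop
 endfacet
 facet normal 0.135 0.991 0.014
  outer loop
   vertex 0.6 5.4 2.4
   vertex 4.8 4.8 4.4
   vertex 0.8 5.4 0.4
  endloop
 endfacet
 facet normal 0.211 0.166 0.963
  outer loop
   vertex 4.6 0.4 5.2
   vertex 4.8 4.8 4.4
   vertex 0.0 1.6 6.0
  endloop
 endfacet
 facet normal 0.912 -0.152 0.380
  outer loop
   vertex 4.6 0.4 5.2
   vertex 5.4 0.2 3.2
   vertex 5.8 0.6 2.4
  endloop
 endfacet
 facet normal 0.918 0.030 0.396
  outer loop
   vertex 4.6 0.4 5.2
   vertex 5.8 0.6 2.4
   vertex 4.8 4.8 4.4
  endloop
 endfacet
 facet normal -0.676 -0.421 -0.605
  outer loop
   vertex 1.0 2.2 2.4
   vertex 0.8 5.4 0.4
   vertex 2.2 2.0 1.2
  endloop
 endfacet
 facet normal -0.189 -0.861 -0.472
  outer loop
   vertex 0.4 0.2 5.2
   vertex 2.2 2.0 1.2
   vertex 5.4 0.2 3.2
  endloop
 endfacet
 facet normal 0.023 -0.491 0.871
  outer loop
   vertex 0.4 0.2 5.2
   vertex 4.6 0.4 5.2
   vertex 0.0 1.6 6.0
  endloop
 endfacet
 facet normal 0.047 -0.992 0.118
  outer loop
   vertex 0.4 0.2 5.2
   vertex 5.4 0.2 3.2
   vertex 4.6 0.4 5.2
  endloop
 endfacet
 facet normal -0.630 -0.562 -0.536
  outer loop
   vertex 0.4 0.2 5.2
   vertex 1.0 2.2 2.4
   vertex 2.2 2.0 1.2
  endloop
 endfacet
 facet normal -0.962 -0.141 -0.233
  outer loop
   vertex 0.4 0.2 5.2
   vertex 0.0 1.6 6.0
   vertex 0.8 5.4 0.4
  endloop
 endfacet
 facet normal -0.862 -0.306 -0.403
  outer loop
   vertex 0.4 0.2 5.2
   vertex 0.8 5.4 0.4
   vertex 1.0 2.2 2.4
  endloop
 endfacet
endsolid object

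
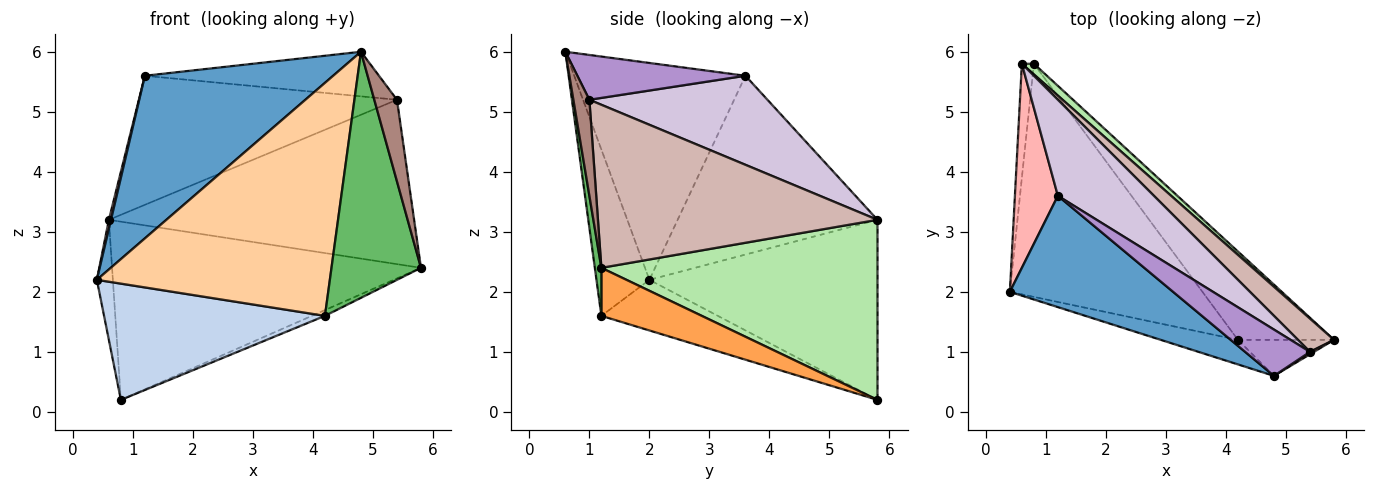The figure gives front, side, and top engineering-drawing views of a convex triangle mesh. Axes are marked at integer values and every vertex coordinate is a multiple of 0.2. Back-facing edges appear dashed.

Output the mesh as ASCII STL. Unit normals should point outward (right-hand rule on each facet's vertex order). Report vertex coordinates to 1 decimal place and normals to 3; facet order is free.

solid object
 facet normal -0.600 -0.660 0.452
  outer loop
   vertex 1.2 3.6 5.6
   vertex 0.4 2.0 2.2
   vertex 4.8 0.6 6.0
  endloop
 endfacet
 facet normal -0.229 -0.434 -0.871
  outer loop
   vertex 4.2 1.2 1.6
   vertex 0.4 2.0 2.2
   vertex 0.8 5.8 0.2
  endloop
 endfacet
 facet normal 0.446 0.058 -0.893
  outer loop
   vertex 4.2 1.2 1.6
   vertex 0.8 5.8 0.2
   vertex 5.8 1.2 2.4
  endloop
 endfacet
 facet normal -0.220 -0.970 -0.102
  outer loop
   vertex 4.2 1.2 1.6
   vertex 4.8 0.6 6.0
   vertex 0.4 2.0 2.2
  endloop
 endfacet
 facet normal 0.072 -0.987 -0.144
  outer loop
   vertex 4.2 1.2 1.6
   vertex 5.8 1.2 2.4
   vertex 4.8 0.6 6.0
  endloop
 endfacet
 facet normal 0.666 0.745 0.044
  outer loop
   vertex 0.6 5.8 3.2
   vertex 5.8 1.2 2.4
   vertex 0.8 5.8 0.2
  endloop
 endfacet
 facet normal -0.995 0.070 -0.066
  outer loop
   vertex 0.6 5.8 3.2
   vertex 0.8 5.8 0.2
   vertex 0.4 2.0 2.2
  endloop
 endfacet
 facet normal -0.972 -0.010 0.234
  outer loop
   vertex 0.6 5.8 3.2
   vertex 0.4 2.0 2.2
   vertex 1.2 3.6 5.6
  endloop
 endfacet
 facet normal 0.446 0.621 0.645
  outer loop
   vertex 5.4 1.0 5.2
   vertex 1.2 3.6 5.6
   vertex 4.8 0.6 6.0
  endloop
 endfacet
 facet normal 0.484 0.702 0.522
  outer loop
   vertex 5.4 1.0 5.2
   vertex 0.6 5.8 3.2
   vertex 1.2 3.6 5.6
  endloop
 endfacet
 facet normal 0.577 -0.817 0.024
  outer loop
   vertex 5.4 1.0 5.2
   vertex 4.8 0.6 6.0
   vertex 5.8 1.2 2.4
  endloop
 endfacet
 facet normal 0.668 0.729 0.148
  outer loop
   vertex 5.4 1.0 5.2
   vertex 5.8 1.2 2.4
   vertex 0.6 5.8 3.2
  endloop
 endfacet
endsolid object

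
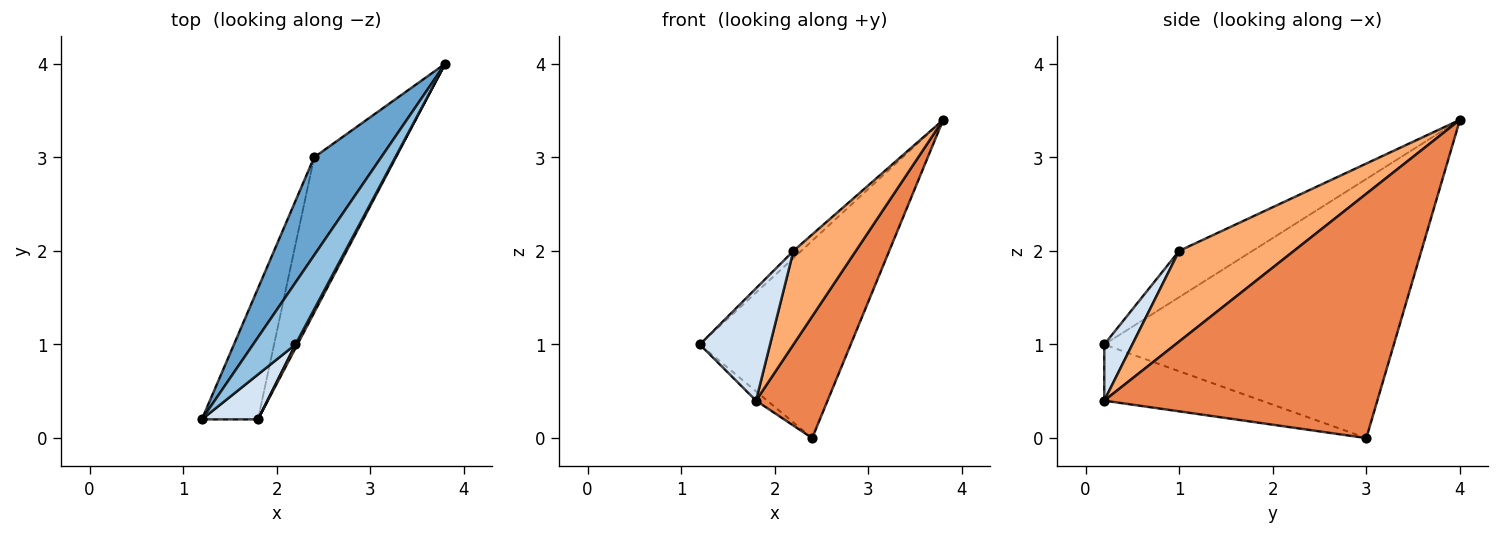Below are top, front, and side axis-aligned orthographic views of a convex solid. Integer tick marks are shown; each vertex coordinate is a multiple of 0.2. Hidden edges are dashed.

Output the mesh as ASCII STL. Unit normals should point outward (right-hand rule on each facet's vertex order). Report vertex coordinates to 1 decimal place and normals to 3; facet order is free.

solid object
 facet normal -0.864 0.450 0.224
  outer loop
   vertex 2.4 3.0 0.0
   vertex 1.2 0.2 1.0
   vertex 3.8 4.0 3.4
  endloop
 endfacet
 facet normal -0.736 0.078 0.673
  outer loop
   vertex 2.2 1.0 2.0
   vertex 3.8 4.0 3.4
   vertex 1.2 0.2 1.0
  endloop
 endfacet
 facet normal -0.706 0.050 -0.706
  outer loop
   vertex 1.8 0.2 0.4
   vertex 1.2 0.2 1.0
   vertex 2.4 3.0 0.0
  endloop
 endfacet
 facet normal 0.348 -0.870 0.348
  outer loop
   vertex 1.8 0.2 0.4
   vertex 2.2 1.0 2.0
   vertex 1.2 0.2 1.0
  endloop
 endfacet
 facet normal 0.920 -0.241 -0.308
  outer loop
   vertex 1.8 0.2 0.4
   vertex 2.4 3.0 0.0
   vertex 3.8 4.0 3.4
  endloop
 endfacet
 facet normal 0.878 -0.477 0.019
  outer loop
   vertex 1.8 0.2 0.4
   vertex 3.8 4.0 3.4
   vertex 2.2 1.0 2.0
  endloop
 endfacet
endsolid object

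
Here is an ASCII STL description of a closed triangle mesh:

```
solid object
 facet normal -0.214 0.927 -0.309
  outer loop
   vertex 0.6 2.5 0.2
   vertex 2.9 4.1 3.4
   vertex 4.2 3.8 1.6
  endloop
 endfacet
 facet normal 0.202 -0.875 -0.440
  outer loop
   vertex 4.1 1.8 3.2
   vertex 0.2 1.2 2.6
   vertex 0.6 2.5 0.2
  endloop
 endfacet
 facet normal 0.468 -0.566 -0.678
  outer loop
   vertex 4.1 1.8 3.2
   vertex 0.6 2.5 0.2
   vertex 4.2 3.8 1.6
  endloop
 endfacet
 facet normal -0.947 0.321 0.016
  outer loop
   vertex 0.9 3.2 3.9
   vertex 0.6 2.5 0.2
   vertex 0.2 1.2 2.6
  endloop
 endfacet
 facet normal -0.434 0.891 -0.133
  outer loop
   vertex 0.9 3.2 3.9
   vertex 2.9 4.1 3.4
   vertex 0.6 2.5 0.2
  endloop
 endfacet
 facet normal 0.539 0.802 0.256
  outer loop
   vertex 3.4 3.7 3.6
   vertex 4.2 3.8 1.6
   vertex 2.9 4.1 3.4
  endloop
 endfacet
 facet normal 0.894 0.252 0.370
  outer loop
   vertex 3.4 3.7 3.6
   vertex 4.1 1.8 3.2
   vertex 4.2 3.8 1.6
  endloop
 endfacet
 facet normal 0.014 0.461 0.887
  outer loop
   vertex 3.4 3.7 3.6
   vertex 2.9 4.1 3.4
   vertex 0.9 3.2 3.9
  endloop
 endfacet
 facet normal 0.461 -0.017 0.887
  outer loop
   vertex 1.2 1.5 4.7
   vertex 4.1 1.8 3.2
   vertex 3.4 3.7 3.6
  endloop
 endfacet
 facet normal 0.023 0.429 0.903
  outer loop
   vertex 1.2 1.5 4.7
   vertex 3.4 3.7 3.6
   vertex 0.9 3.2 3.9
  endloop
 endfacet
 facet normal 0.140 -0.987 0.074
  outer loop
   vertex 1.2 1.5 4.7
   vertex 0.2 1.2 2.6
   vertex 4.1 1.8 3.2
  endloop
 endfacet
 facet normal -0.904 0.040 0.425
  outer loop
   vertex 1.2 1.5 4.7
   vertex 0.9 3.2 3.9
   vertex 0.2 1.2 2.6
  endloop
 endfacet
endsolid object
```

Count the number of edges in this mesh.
18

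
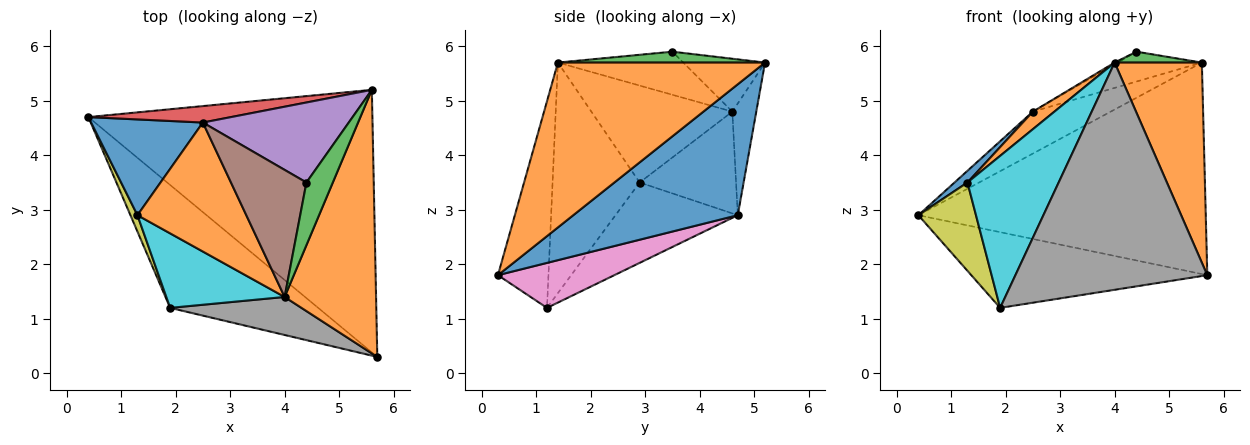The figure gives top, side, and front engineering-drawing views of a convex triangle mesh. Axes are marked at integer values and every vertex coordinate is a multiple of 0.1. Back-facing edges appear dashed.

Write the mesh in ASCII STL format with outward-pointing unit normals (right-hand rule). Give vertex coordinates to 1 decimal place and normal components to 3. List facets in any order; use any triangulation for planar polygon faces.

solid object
 facet normal 0.338 0.590 -0.733
  outer loop
   vertex 5.6 5.2 5.7
   vertex 5.7 0.3 1.8
   vertex 0.4 4.7 2.9
  endloop
 endfacet
 facet normal 0.821 -0.346 0.455
  outer loop
   vertex 4.0 1.4 5.7
   vertex 5.7 0.3 1.8
   vertex 5.6 5.2 5.7
  endloop
 endfacet
 facet normal 0.377 -0.159 0.913
  outer loop
   vertex 4.0 1.4 5.7
   vertex 5.6 5.2 5.7
   vertex 4.4 3.5 5.9
  endloop
 endfacet
 facet normal -0.275 0.895 0.351
  outer loop
   vertex 2.5 4.6 4.8
   vertex 5.6 5.2 5.7
   vertex 0.4 4.7 2.9
  endloop
 endfacet
 facet normal -0.322 0.331 0.887
  outer loop
   vertex 2.5 4.6 4.8
   vertex 4.4 3.5 5.9
   vertex 5.6 5.2 5.7
  endloop
 endfacet
 facet normal -0.496 0.012 0.868
  outer loop
   vertex 2.5 4.6 4.8
   vertex 4.0 1.4 5.7
   vertex 4.4 3.5 5.9
  endloop
 endfacet
 facet normal 0.250 0.508 -0.824
  outer loop
   vertex 1.9 1.2 1.2
   vertex 0.4 4.7 2.9
   vertex 5.7 0.3 1.8
  endloop
 endfacet
 facet normal -0.251 -0.955 0.160
  outer loop
   vertex 1.9 1.2 1.2
   vertex 5.7 0.3 1.8
   vertex 4.0 1.4 5.7
  endloop
 endfacet
 facet normal -0.902 -0.425 0.079
  outer loop
   vertex 1.3 2.9 3.5
   vertex 0.4 4.7 2.9
   vertex 1.9 1.2 1.2
  endloop
 endfacet
 facet normal -0.651 -0.682 0.334
  outer loop
   vertex 1.3 2.9 3.5
   vertex 1.9 1.2 1.2
   vertex 4.0 1.4 5.7
  endloop
 endfacet
 facet normal -0.671 -0.090 0.736
  outer loop
   vertex 1.3 2.9 3.5
   vertex 2.5 4.6 4.8
   vertex 0.4 4.7 2.9
  endloop
 endfacet
 facet normal -0.662 -0.101 0.743
  outer loop
   vertex 1.3 2.9 3.5
   vertex 4.0 1.4 5.7
   vertex 2.5 4.6 4.8
  endloop
 endfacet
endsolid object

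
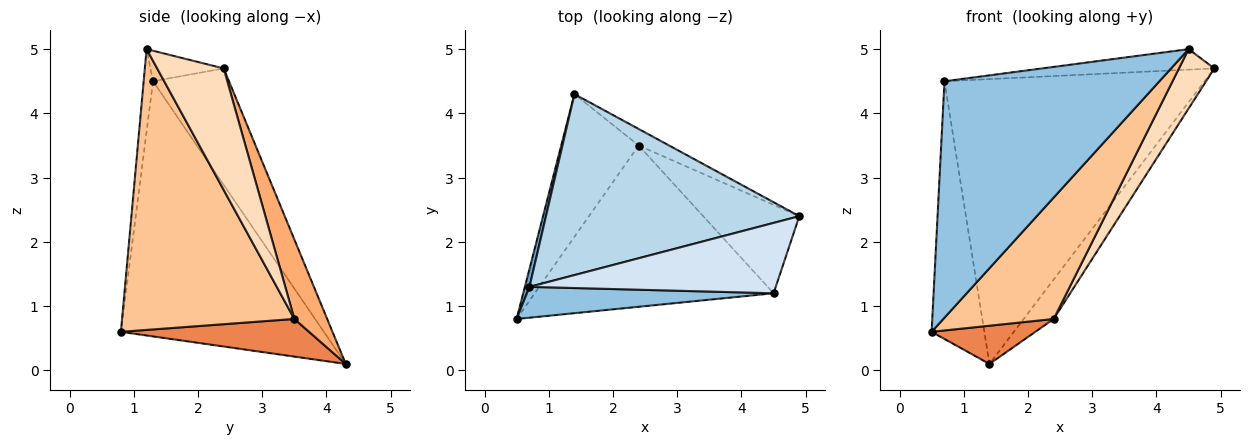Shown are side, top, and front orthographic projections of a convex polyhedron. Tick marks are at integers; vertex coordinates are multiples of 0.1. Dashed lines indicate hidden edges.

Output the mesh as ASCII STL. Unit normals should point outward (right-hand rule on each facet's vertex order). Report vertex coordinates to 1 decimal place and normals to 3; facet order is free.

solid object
 facet normal -0.968 0.251 0.017
  outer loop
   vertex 0.7 1.3 4.5
   vertex 1.4 4.3 0.1
   vertex 0.5 0.8 0.6
  endloop
 endfacet
 facet normal -0.043 -0.991 0.129
  outer loop
   vertex 0.7 1.3 4.5
   vertex 0.5 0.8 0.6
   vertex 4.5 1.2 5.0
  endloop
 endfacet
 facet normal -0.239 0.820 0.521
  outer loop
   vertex 0.7 1.3 4.5
   vertex 4.9 2.4 4.7
   vertex 1.4 4.3 0.1
  endloop
 endfacet
 facet normal -0.118 0.278 0.953
  outer loop
   vertex 0.7 1.3 4.5
   vertex 4.5 1.2 5.0
   vertex 4.9 2.4 4.7
  endloop
 endfacet
 facet normal 0.425 -0.234 -0.874
  outer loop
   vertex 2.4 3.5 0.8
   vertex 0.5 0.8 0.6
   vertex 1.4 4.3 0.1
  endloop
 endfacet
 facet normal 0.710 0.650 -0.272
  outer loop
   vertex 2.4 3.5 0.8
   vertex 1.4 4.3 0.1
   vertex 4.9 2.4 4.7
  endloop
 endfacet
 facet normal 0.684 -0.439 -0.582
  outer loop
   vertex 2.4 3.5 0.8
   vertex 4.5 1.2 5.0
   vertex 0.5 0.8 0.6
  endloop
 endfacet
 facet normal 0.724 -0.385 -0.573
  outer loop
   vertex 2.4 3.5 0.8
   vertex 4.9 2.4 4.7
   vertex 4.5 1.2 5.0
  endloop
 endfacet
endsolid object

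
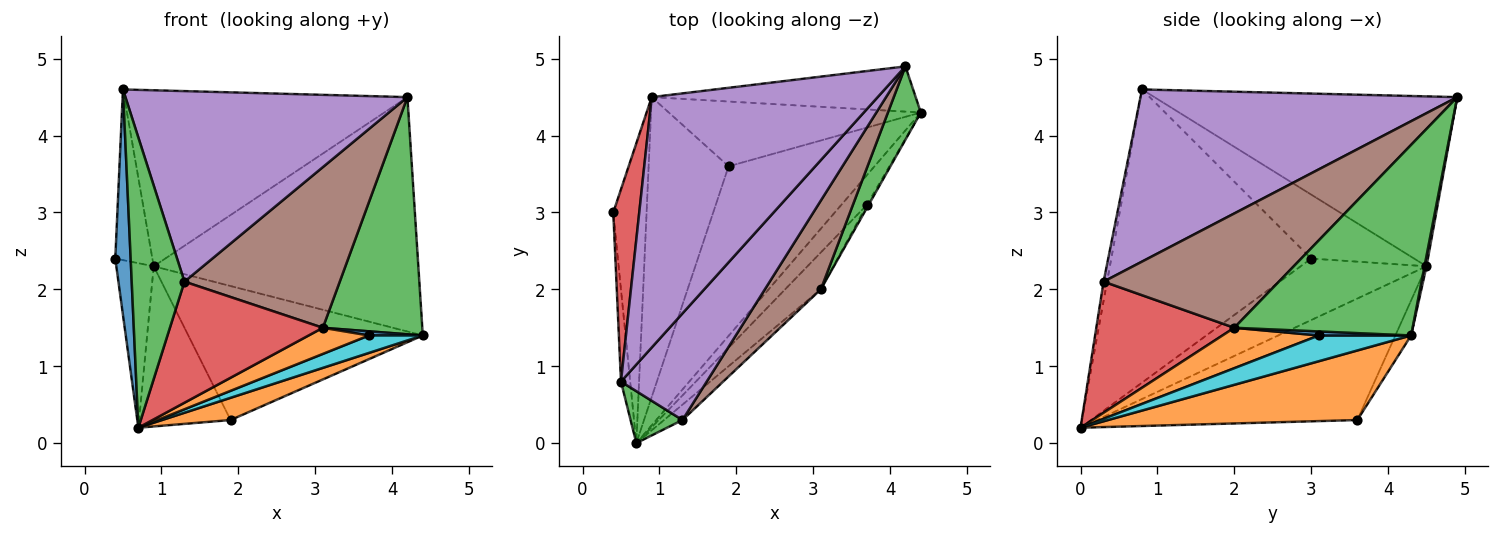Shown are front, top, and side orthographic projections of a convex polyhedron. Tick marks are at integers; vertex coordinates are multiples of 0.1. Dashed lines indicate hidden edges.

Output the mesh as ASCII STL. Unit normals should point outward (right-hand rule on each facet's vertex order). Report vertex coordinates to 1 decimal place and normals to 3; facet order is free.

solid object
 facet normal -0.997 -0.077 -0.031
  outer loop
   vertex 0.5 0.8 4.6
   vertex 0.4 3.0 2.4
   vertex 0.7 0.0 0.2
  endloop
 endfacet
 facet normal 0.427 -0.118 -0.896
  outer loop
   vertex 1.9 3.6 0.3
   vertex 4.4 4.3 1.4
   vertex 0.7 0.0 0.2
  endloop
 endfacet
 facet normal 0.864 -0.482 0.149
  outer loop
   vertex 3.1 2.0 1.5
   vertex 4.4 4.3 1.4
   vertex 4.2 4.9 4.5
  endloop
 endfacet
 facet normal -0.879 0.317 0.357
  outer loop
   vertex 0.9 4.5 2.3
   vertex 0.4 3.0 2.4
   vertex 0.5 0.8 4.6
  endloop
 endfacet
 facet normal -0.524 0.490 0.697
  outer loop
   vertex 0.9 4.5 2.3
   vertex 0.5 0.8 4.6
   vertex 4.2 4.9 4.5
  endloop
 endfacet
 facet normal -0.851 0.253 -0.461
  outer loop
   vertex 0.9 4.5 2.3
   vertex 0.7 0.0 0.2
   vertex 0.4 3.0 2.4
  endloop
 endfacet
 facet normal -0.801 0.282 -0.528
  outer loop
   vertex 0.9 4.5 2.3
   vertex 1.9 3.6 0.3
   vertex 0.7 0.0 0.2
  endloop
 endfacet
 facet normal 0.007 0.982 -0.190
  outer loop
   vertex 0.9 4.5 2.3
   vertex 4.2 4.9 4.5
   vertex 4.4 4.3 1.4
  endloop
 endfacet
 facet normal -0.060 0.899 -0.435
  outer loop
   vertex 0.9 4.5 2.3
   vertex 4.4 4.3 1.4
   vertex 1.9 3.6 0.3
  endloop
 endfacet
 facet normal 0.656 -0.382 -0.651
  outer loop
   vertex 3.7 3.1 1.4
   vertex 0.7 0.0 0.2
   vertex 4.4 4.3 1.4
  endloop
 endfacet
 facet normal 0.813 -0.474 -0.339
  outer loop
   vertex 3.7 3.1 1.4
   vertex 4.4 4.3 1.4
   vertex 3.1 2.0 1.5
  endloop
 endfacet
 facet normal 0.679 -0.425 -0.599
  outer loop
   vertex 3.7 3.1 1.4
   vertex 3.1 2.0 1.5
   vertex 0.7 0.0 0.2
  endloop
 endfacet
 facet normal -0.065 -0.982 0.176
  outer loop
   vertex 1.3 0.3 2.1
   vertex 0.5 0.8 4.6
   vertex 0.7 0.0 0.2
  endloop
 endfacet
 facet normal 0.667 -0.739 -0.094
  outer loop
   vertex 1.3 0.3 2.1
   vertex 0.7 0.0 0.2
   vertex 3.1 2.0 1.5
  endloop
 endfacet
 facet normal 0.700 -0.623 0.349
  outer loop
   vertex 1.3 0.3 2.1
   vertex 4.2 4.9 4.5
   vertex 0.5 0.8 4.6
  endloop
 endfacet
 facet normal 0.703 -0.623 0.344
  outer loop
   vertex 1.3 0.3 2.1
   vertex 3.1 2.0 1.5
   vertex 4.2 4.9 4.5
  endloop
 endfacet
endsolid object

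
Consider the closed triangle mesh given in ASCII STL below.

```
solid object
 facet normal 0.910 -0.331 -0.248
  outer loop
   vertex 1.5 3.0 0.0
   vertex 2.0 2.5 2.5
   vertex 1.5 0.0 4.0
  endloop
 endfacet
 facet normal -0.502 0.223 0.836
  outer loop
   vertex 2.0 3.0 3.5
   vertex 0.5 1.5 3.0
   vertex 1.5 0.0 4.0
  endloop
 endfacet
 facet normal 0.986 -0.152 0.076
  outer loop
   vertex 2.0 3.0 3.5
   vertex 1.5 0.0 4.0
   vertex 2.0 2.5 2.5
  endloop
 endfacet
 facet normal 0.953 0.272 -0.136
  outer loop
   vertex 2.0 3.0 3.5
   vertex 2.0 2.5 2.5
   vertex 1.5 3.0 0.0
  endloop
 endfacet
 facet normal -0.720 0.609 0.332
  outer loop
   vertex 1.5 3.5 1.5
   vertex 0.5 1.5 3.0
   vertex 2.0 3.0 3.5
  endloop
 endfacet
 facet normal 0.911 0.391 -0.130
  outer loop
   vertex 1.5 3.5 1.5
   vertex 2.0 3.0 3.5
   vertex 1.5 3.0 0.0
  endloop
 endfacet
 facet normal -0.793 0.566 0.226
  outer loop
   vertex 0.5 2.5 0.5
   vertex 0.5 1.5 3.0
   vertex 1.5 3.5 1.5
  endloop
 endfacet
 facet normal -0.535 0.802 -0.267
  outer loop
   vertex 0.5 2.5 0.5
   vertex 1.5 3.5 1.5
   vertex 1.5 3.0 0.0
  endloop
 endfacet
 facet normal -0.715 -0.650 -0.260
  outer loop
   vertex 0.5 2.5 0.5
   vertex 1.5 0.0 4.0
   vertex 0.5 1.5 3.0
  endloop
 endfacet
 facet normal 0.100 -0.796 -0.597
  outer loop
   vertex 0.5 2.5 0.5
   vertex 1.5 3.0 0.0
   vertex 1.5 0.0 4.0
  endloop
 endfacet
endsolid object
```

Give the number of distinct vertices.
7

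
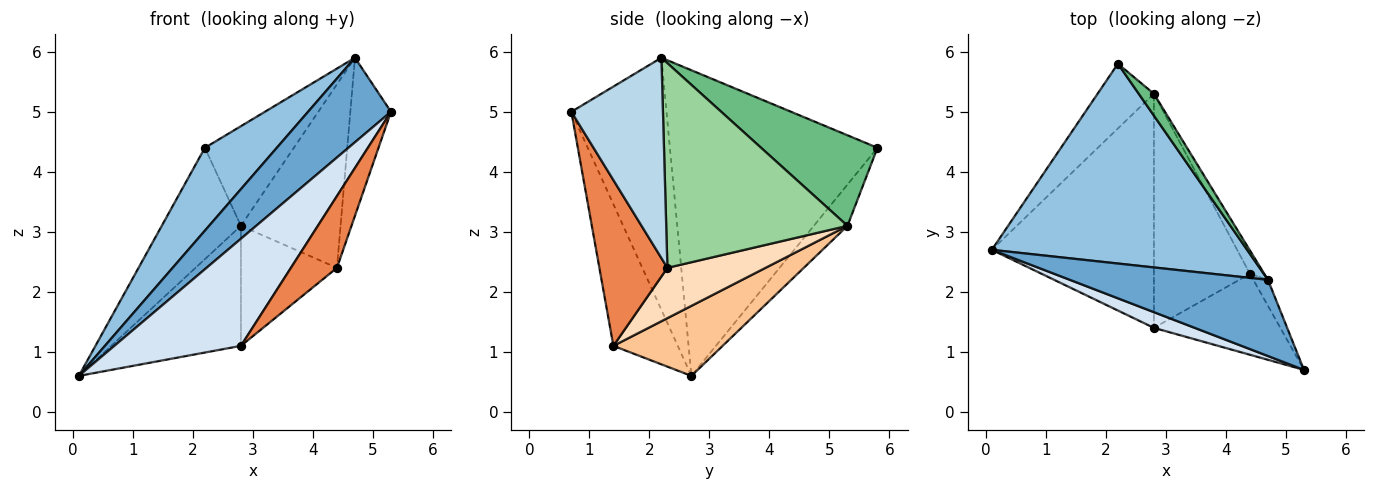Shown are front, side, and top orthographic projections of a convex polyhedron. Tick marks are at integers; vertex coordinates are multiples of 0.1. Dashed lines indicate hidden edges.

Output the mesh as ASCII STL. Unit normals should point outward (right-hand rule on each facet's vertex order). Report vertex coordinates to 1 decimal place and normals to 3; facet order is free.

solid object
 facet normal -0.649 -0.565 0.510
  outer loop
   vertex 4.7 2.2 5.9
   vertex 0.1 2.7 0.6
   vertex 5.3 0.7 5.0
  endloop
 endfacet
 facet normal -0.742 -0.257 0.620
  outer loop
   vertex 4.7 2.2 5.9
   vertex 2.2 5.8 4.4
   vertex 0.1 2.7 0.6
  endloop
 endfacet
 facet normal 0.912 0.405 -0.067
  outer loop
   vertex 4.4 2.3 2.4
   vertex 4.7 2.2 5.9
   vertex 5.3 0.7 5.0
  endloop
 endfacet
 facet normal -0.450 -0.884 0.130
  outer loop
   vertex 2.8 1.4 1.1
   vertex 5.3 0.7 5.0
   vertex 0.1 2.7 0.6
  endloop
 endfacet
 facet normal 0.700 -0.474 -0.534
  outer loop
   vertex 2.8 1.4 1.1
   vertex 4.4 2.3 2.4
   vertex 5.3 0.7 5.0
  endloop
 endfacet
 facet normal -0.345 0.812 -0.471
  outer loop
   vertex 2.8 5.3 3.1
   vertex 0.1 2.7 0.6
   vertex 2.2 5.8 4.4
  endloop
 endfacet
 facet normal 0.359 0.426 -0.831
  outer loop
   vertex 2.8 5.3 3.1
   vertex 2.8 1.4 1.1
   vertex 0.1 2.7 0.6
  endloop
 endfacet
 facet normal 0.423 0.414 -0.806
  outer loop
   vertex 2.8 5.3 3.1
   vertex 4.4 2.3 2.4
   vertex 2.8 1.4 1.1
  endloop
 endfacet
 facet normal 0.788 0.602 0.132
  outer loop
   vertex 2.8 5.3 3.1
   vertex 2.2 5.8 4.4
   vertex 4.7 2.2 5.9
  endloop
 endfacet
 facet normal 0.875 0.481 -0.061
  outer loop
   vertex 2.8 5.3 3.1
   vertex 4.7 2.2 5.9
   vertex 4.4 2.3 2.4
  endloop
 endfacet
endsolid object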